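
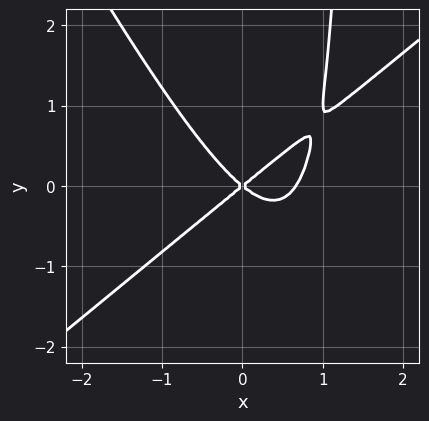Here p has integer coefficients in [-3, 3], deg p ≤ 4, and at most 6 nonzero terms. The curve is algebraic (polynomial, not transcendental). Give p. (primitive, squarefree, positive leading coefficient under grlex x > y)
(a) deg p = 3.
(b) Observable constraints: it crosses the y-axis at the gridline y = 0; one x-axis crossing is at x = 0.
(c) Assembling these constraints gives the stated polynomial.

3*x^3 - 2*x^2*y - 2*x*y^2 - 2*x^2 + 3*y^2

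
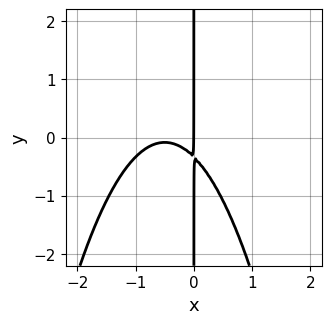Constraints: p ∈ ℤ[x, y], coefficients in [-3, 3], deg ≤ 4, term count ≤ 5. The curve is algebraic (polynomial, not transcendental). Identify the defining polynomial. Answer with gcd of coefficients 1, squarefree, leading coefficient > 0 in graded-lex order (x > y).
3*x^3 + 3*x^2 + 3*x*y + x

deg p = 3. A generic line meets the curve in up to 3 points.
Checking where it meets the axes: every point of the y-axis in the box is on the curve; it meets the x-axis at x = 0 (among the integer gridlines).
Solving for integer coefficients yields p as stated.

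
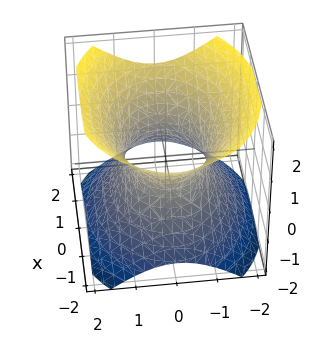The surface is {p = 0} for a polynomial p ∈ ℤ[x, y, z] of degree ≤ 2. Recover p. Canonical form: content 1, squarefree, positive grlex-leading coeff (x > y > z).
1. Degree: one connected sheet with a waist; a quadric, so deg p = 2.
2. Symmetries: the y ↦ −y reflection is a symmetry, so y appears only in even powers; it's symmetric under z → −z, forcing even powers of z; it's symmetric under x → −x, forcing even powers of x.
3. Reading off the gridlines: the surface avoids every integer z-axis point in the box; the y-axis gridline crossings are at y ∈ {-1, 1}.
4. Together with the visible shape, these determine p as stated.

2*x^2 + 3*y^2 - 3*z^2 - 3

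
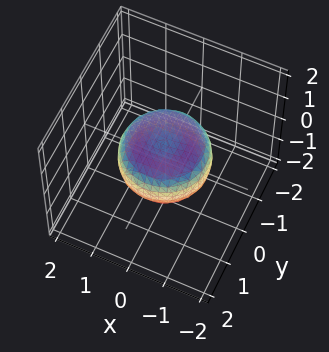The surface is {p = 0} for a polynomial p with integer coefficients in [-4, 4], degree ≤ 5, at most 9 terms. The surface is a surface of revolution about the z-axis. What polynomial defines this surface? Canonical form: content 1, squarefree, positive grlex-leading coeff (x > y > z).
First, deg p = 4.
Then, symmetry: every cross-section ⟂ z is a circle, so x, y appear only via x² + y².
Next, observable constraints: a circular section at z = 0 has radius between 1 and 2.
Finally, the integer polynomial consistent with all of this is the stated p.

2*x^4 + 4*x^2*y^2 + 2*y^4 - 2*x^2 - 2*y^2 + 3*z^2 - 1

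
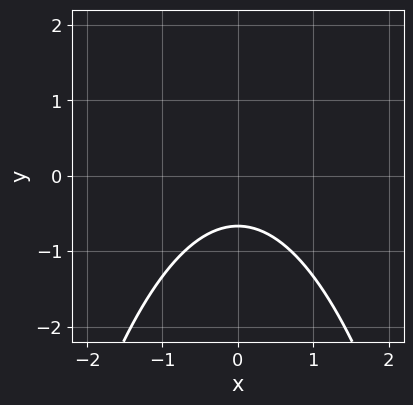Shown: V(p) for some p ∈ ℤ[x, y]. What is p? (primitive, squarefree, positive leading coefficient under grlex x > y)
(a) deg p = 2. The shape is more complex than any degree-1 curve.
(b) Symmetries: mirror symmetry x ↦ −x ⇒ only even powers of x.
(c) From the visible intercepts: the curve avoids every integer x-axis point in the box.
(d) Assembling these constraints gives the stated polynomial.

2*x^2 + 3*y + 2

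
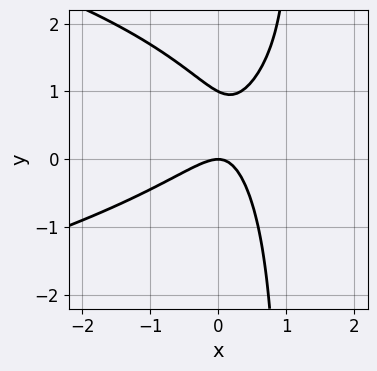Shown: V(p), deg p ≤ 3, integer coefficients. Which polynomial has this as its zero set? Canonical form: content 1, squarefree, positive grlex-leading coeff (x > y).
2*x*y^2 + 3*x^2 - 3*x*y - 2*y^2 + 2*y

1. Degree: a generic line meets the curve in up to 3 points, so deg p = 3.
2. Checking where it meets the axes: among the integer gridlines, it crosses the y-axis at y ∈ {0, 1}; it crosses the x-axis at the gridline x = 0.
3. Fitting integer coefficients to these (and the overall shape) gives p.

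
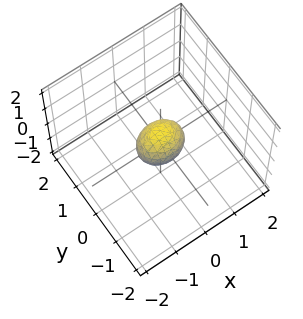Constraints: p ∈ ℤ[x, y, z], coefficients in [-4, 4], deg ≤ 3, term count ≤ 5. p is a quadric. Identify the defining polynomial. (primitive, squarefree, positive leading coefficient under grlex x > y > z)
(a) deg p = 2. Bounded and convex; a quadric.
(b) Symmetries: the x ↦ −x reflection is a symmetry, so x appears only in even powers; mirror symmetry y ↦ −y ⇒ only even powers of y; it's symmetric under z → −z, forcing even powers of z.
(c) Fitting integer coefficients to these (and the overall shape) gives p.

2*x^2 + 3*y^2 + 2*z^2 - 1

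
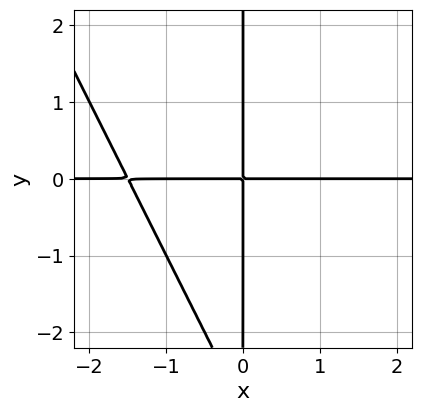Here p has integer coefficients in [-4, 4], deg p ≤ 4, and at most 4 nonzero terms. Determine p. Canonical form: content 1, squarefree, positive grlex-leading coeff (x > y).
2*x^2*y + x*y^2 + 3*x*y

1. The degree is 3 — the shape is more complex than any degree-2 curve.
2. Reading off the gridlines: every point of the x-axis in the box is on the curve; the visible y-axis segment lies entirely on the curve.
3. Fitting integer coefficients to these (and the overall shape) gives p.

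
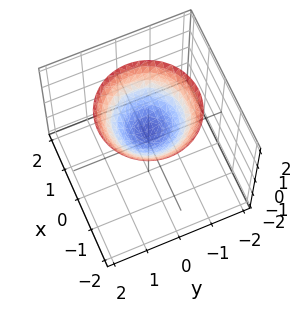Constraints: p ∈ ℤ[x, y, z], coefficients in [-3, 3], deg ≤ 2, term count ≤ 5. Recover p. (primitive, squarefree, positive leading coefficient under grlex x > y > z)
2*x^2 + 2*y^2 - 3*z + 2

deg p = 2.
Symmetries: every cross-section ⟂ z is a circle, so x, y appear only via x² + y².
From the visible intercepts: it misses every integer gridline on the y-axis; a circular section at z = 1 has radius between 0 and 1; the surface avoids every integer x-axis point in the box.
The integer polynomial consistent with all of this is the stated p.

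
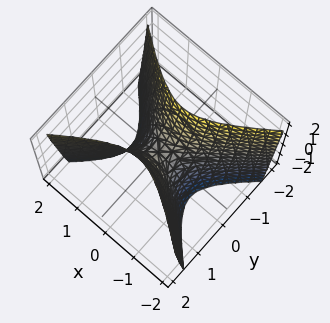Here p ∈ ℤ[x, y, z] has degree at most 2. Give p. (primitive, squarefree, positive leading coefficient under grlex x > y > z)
2*x^2 - 3*y^2 + z

deg p = 2. A hyperbolic paraboloid; a quadric.
Symmetries: it's symmetric under y → −y, forcing even powers of y; the x ↦ −x reflection is a symmetry, so x appears only in even powers.
Checking where it meets the axes: one x-axis crossing is at x = 0; one z-axis crossing is at z = 0; it meets the y-axis at y = 0 (among the integer gridlines).
The integer polynomial consistent with all of this is the stated p.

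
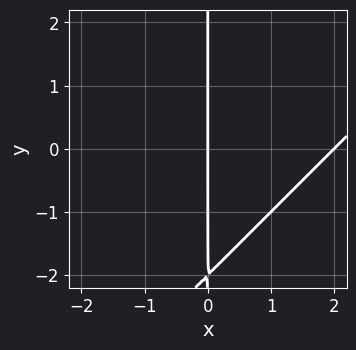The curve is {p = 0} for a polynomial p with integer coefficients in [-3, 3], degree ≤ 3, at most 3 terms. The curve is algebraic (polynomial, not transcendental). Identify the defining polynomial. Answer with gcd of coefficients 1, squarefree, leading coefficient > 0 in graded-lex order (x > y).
First, the degree is 2 — a generic line meets the curve in up to 2 points.
Next, observable constraints: among the integer gridlines, it crosses the x-axis at x ∈ {0, 2}; the visible y-axis segment lies entirely on the curve.
Finally, assembling these constraints gives the stated polynomial.

x^2 - x*y - 2*x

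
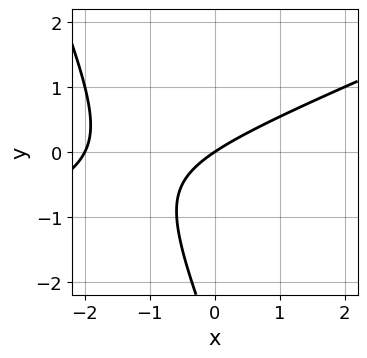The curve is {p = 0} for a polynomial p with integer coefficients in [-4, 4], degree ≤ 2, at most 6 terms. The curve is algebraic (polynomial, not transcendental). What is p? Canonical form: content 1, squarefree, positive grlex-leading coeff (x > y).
x^2 - 2*x*y - y^2 + 2*x - 3*y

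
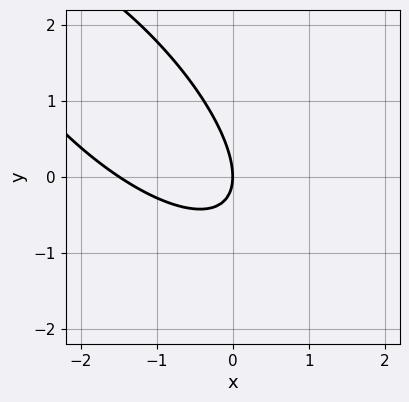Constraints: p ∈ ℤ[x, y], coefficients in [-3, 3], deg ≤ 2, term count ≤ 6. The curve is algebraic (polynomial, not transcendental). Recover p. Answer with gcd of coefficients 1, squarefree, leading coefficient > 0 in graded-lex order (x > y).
2*x^2 + 3*x*y + 2*y^2 + 3*x

(a) The degree is 2 — a generic line meets the curve in up to 2 points.
(b) From the axis intercepts and sections: it crosses the y-axis at the gridline y = 0; it meets the x-axis at x = 0 (among the integer gridlines).
(c) Fitting integer coefficients to these (and the overall shape) gives p.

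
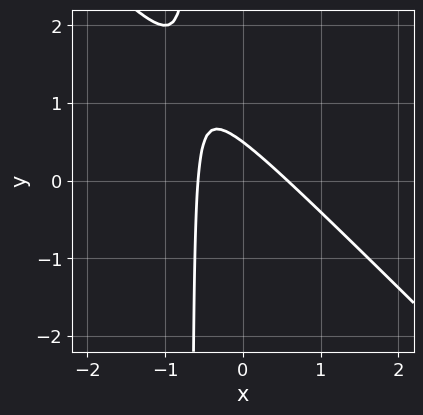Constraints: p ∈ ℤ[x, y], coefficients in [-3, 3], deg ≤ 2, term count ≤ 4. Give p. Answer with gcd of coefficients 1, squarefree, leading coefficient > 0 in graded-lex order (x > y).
3*x^2 + 3*x*y + 2*y - 1

deg p = 2.
Putting this together gives p.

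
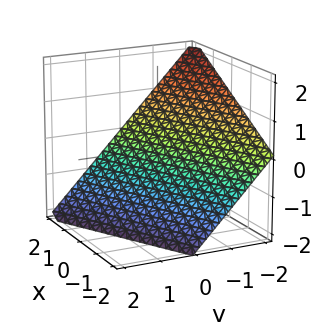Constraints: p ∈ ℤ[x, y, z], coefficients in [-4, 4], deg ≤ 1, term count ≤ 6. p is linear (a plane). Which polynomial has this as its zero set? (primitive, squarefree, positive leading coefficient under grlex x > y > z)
x - 2*y - 2*z - 2

deg p = 1.
From the axis intercepts and sections: one x-axis crossing is at x = 2; it meets the y-axis at y = -1 (among the integer gridlines); one z-axis crossing is at z = -1.
Assembling these constraints gives the stated polynomial.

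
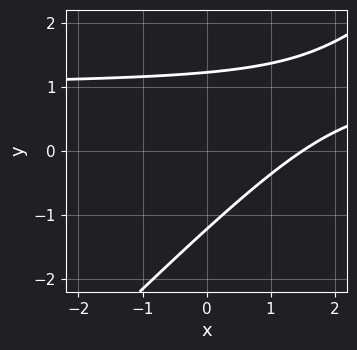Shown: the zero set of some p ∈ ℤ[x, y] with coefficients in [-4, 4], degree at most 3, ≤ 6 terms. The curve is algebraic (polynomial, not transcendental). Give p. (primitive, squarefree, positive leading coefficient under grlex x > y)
First, the degree is 2 — the shape is more complex than any degree-1 curve.
Finally, solving for integer coefficients yields p as stated.

2*x*y - 2*y^2 - 2*x + 3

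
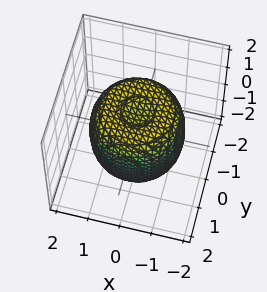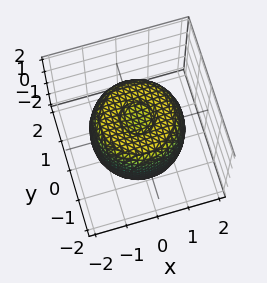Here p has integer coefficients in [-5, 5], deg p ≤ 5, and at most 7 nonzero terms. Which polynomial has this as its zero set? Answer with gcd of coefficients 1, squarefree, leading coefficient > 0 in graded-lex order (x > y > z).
2*x^4 + 4*x^2*y^2 + 2*y^4 - 3*x^2 - 3*y^2 + 2*z^2 - 2

(a) deg p = 4.
(b) Symmetry: the z-axis is an axis of rotation, so x and y enter only as x² + y².
(c) Checking where it meets the axes: the z-axis gridline crossings are at z ∈ {-1, 1}; a circular section at z = 0 has radius between 1 and 2.
(d) Fitting integer coefficients to these (and the overall shape) gives p.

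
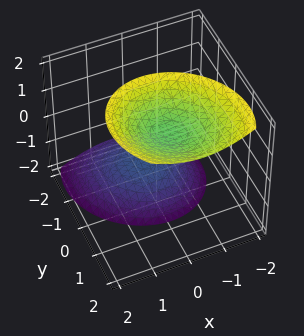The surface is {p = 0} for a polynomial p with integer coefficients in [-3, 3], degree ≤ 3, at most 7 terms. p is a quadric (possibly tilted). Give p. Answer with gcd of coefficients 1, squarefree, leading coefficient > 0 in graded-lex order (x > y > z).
(a) The picture has 2 separate pieces.
(b) The degree is 2 — a generic line meets the surface in up to 2 points.
(c) From the visible intercepts: it misses every integer gridline on the y-axis; no x-intercept at any integer in the box.
(d) Together with the visible shape, these determine p as stated.

3*x^2 + x*y + 3*y^2 - 3*y*z - 2*z^2 + 3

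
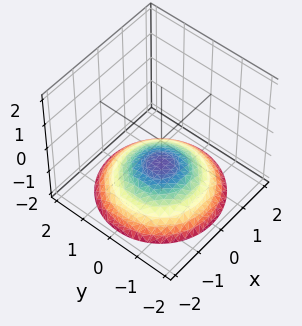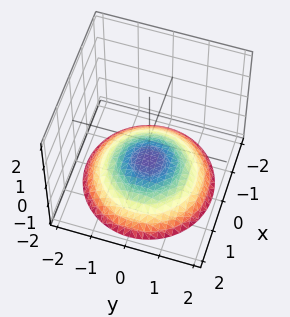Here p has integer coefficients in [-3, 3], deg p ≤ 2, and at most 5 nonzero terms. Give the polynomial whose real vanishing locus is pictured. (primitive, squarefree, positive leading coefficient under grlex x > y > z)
(a) deg p = 2. A generic line meets the surface in up to 2 points.
(b) Symmetry: the z-axis is an axis of rotation, so x and y enter only as x² + y².
(c) From the visible intercepts: it misses every integer gridline on the y-axis; it meets the z-axis at z = -1 (among the integer gridlines); a circular section at z = -2 has radius between 1 and 2.
(d) Matching integer coefficients to the picture gives p.

x^2 + y^2 + 3*z + 3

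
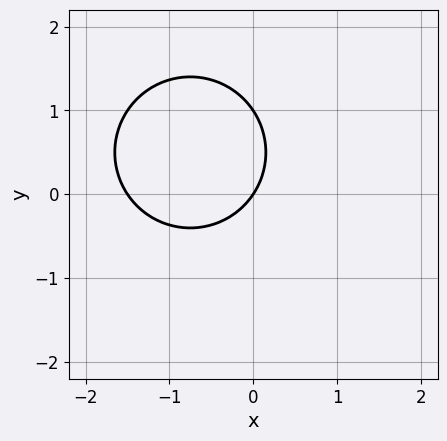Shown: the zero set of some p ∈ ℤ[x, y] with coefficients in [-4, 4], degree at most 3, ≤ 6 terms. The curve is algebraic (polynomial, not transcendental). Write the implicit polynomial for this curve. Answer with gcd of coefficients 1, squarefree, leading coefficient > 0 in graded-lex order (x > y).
(a) Degree: a generic line meets the curve in up to 2 points, so deg p = 2.
(b) Against the integer gridlines: one x-axis crossing is at x = 0; the y-axis gridline crossings are at y ∈ {0, 1}.
(c) Matching integer coefficients to the picture gives p.

2*x^2 + 2*y^2 + 3*x - 2*y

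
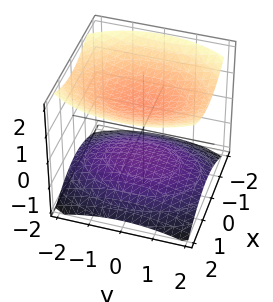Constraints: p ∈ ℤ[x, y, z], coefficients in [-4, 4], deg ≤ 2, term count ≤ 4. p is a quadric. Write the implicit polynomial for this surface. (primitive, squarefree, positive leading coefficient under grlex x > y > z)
1. The picture has 2 separate pieces. They look like related sheets of one shape, so recover p as a whole.
2. deg p = 2. Two separate bowl-shaped sheets opening away from each other; a quadric.
3. Symmetries: it's symmetric under x → −x, forcing even powers of x; the y ↦ −y reflection is a symmetry, so y appears only in even powers; the z ↦ −z reflection is a symmetry, so z appears only in even powers.
4. Against the integer gridlines: no y-intercept at any integer in the box; the surface avoids every integer x-axis point in the box.
5. Putting this together gives p. Check: (0, 0, -1) on the z-axis lies on the surface, and p(0, 0, -1) = 0. ✓

2*x^2 + y^2 - 3*z^2 + 3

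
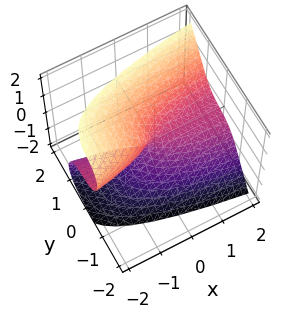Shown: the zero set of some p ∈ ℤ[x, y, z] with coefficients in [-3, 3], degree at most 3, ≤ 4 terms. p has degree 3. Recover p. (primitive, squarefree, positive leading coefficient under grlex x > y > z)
3*y^3 - z^3 - 2*x*z + y

(a) The degree is 3 — a generic line meets the surface in up to 3 points.
(b) From the axis intercepts and sections: it meets the z-axis at z = 0 (among the integer gridlines); one y-axis crossing is at y = 0; the visible x-axis segment lies entirely on the surface.
(c) These observations pin down the coefficients.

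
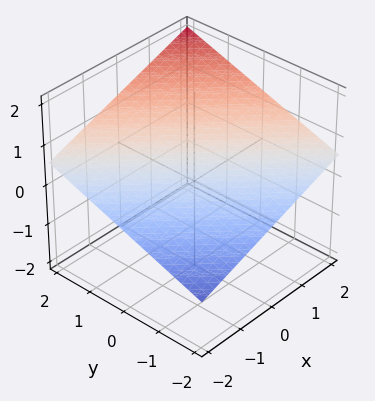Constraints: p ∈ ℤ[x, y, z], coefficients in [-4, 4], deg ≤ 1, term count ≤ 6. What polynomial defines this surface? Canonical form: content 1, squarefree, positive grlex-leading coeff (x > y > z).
1. The degree is 1 — the surface is flat (a plane).
2. Reading off the gridlines: one y-axis crossing is at y = -2; one x-axis crossing is at x = -2.
3. Fitting integer coefficients to these (and the overall shape) gives p.

x + y - 3*z + 2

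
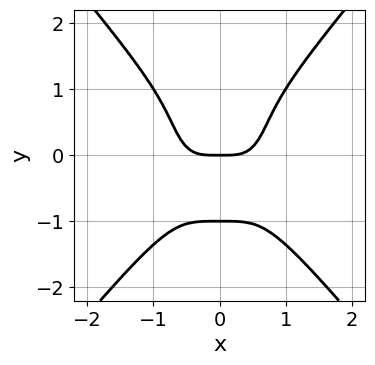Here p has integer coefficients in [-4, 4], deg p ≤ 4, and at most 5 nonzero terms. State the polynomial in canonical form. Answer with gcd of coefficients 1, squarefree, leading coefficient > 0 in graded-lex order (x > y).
(a) deg p = 4.
(b) Symmetries: it's symmetric under x → −x, forcing even powers of x.
(c) Reading off the gridlines: it crosses the x-axis at the gridline x = 0; the y-axis gridline crossings are at y ∈ {-1, 0}.
(d) Matching integer coefficients to the picture gives p.

2*x^4 - y^4 - y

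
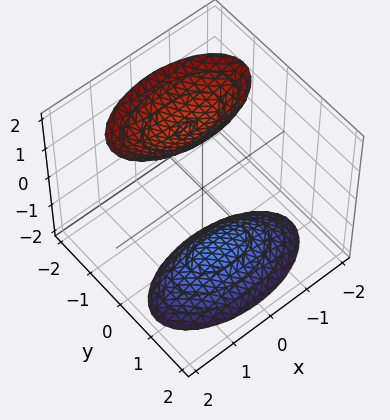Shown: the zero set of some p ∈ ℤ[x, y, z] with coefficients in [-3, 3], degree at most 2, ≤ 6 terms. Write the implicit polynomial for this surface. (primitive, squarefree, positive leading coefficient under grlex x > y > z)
1. I count 2 distinct pieces.
2. deg p = 2.
3. Checking where it meets the axes: it misses every integer gridline on the x-axis; it misses every integer gridline on the y-axis.
4. Together with the visible shape, these determine p as stated.

x^2 + 3*y^2 + 2*y*z - z^2 + 3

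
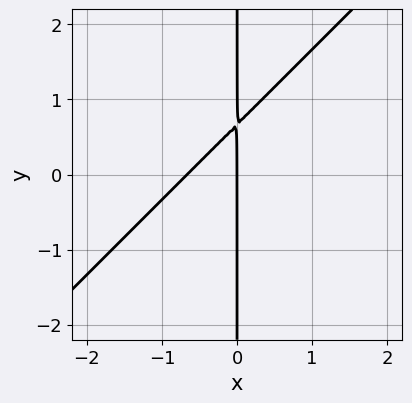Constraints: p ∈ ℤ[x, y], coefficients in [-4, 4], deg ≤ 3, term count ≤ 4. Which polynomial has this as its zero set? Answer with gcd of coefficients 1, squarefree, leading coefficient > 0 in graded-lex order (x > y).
3*x^2 - 3*x*y + 2*x

deg p = 2.
Checking where it meets the axes: one x-axis crossing is at x = 0; the visible y-axis segment lies entirely on the curve.
Solving for integer coefficients yields p as stated.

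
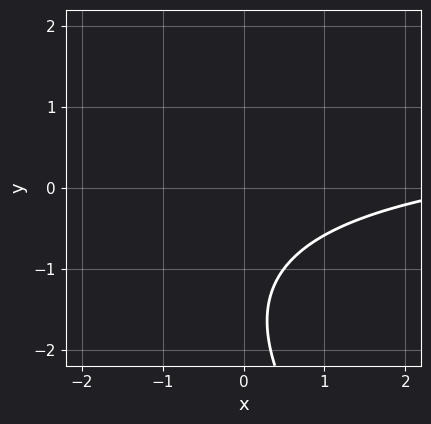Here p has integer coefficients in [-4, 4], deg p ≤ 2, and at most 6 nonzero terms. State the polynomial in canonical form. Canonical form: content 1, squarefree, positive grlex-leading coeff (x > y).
(a) The degree is 2 — a generic line meets the curve in up to 2 points.
(b) Against the integer gridlines: it misses every integer gridline on the y-axis; it misses every integer gridline on the x-axis.
(c) Together with the visible shape, these determine p as stated.

x*y + y^2 - x + 3*y + 3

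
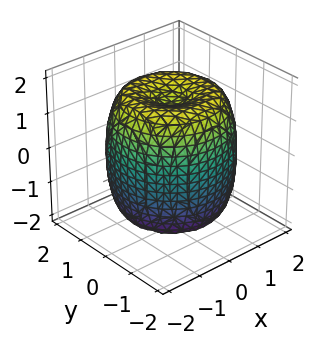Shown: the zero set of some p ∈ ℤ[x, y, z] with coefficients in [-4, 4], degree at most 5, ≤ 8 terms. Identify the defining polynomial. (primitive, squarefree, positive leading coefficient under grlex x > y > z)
(a) Degree: a generic line meets the surface in up to 4 points, so deg p = 4.
(b) Symmetries: the surface is invariant under rotation about z: p = q(x² + y², z).
(c) Observable constraints: a circular section at z = 1 has radius between 1 and 2.
(d) Solving for integer coefficients yields p as stated.

x^4 + 2*x^2*y^2 + y^4 - 2*x^2 - 2*y^2 + z^2 - 2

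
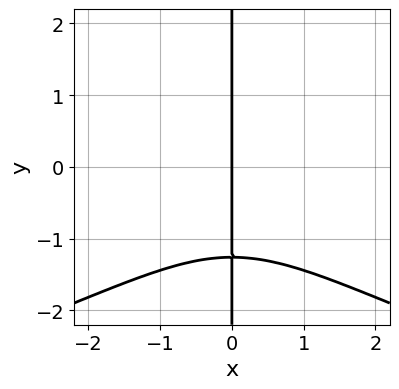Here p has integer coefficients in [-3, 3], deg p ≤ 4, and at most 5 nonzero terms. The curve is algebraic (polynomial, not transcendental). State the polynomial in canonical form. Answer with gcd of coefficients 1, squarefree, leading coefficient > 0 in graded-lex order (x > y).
x*y^3 + x^3 + 2*x

First, deg p = 4. A generic line meets the curve in up to 4 points.
Then, from the axis intercepts and sections: one x-axis crossing is at x = 0; the visible y-axis segment lies entirely on the curve.
Finally, fitting integer coefficients to these (and the overall shape) gives p.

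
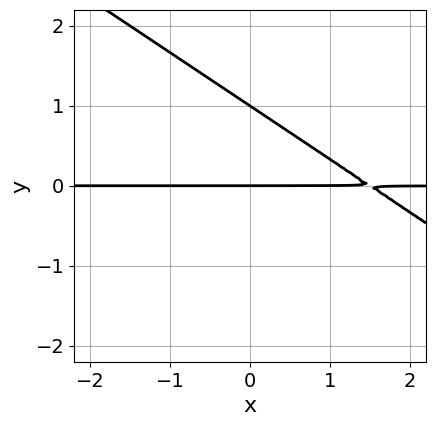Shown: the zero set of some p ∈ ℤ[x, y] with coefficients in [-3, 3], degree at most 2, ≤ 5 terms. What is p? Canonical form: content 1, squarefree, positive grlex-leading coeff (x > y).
First, deg p = 2. A generic line meets the curve in up to 2 points.
Then, reading off the gridlines: among the integer gridlines, it crosses the y-axis at y ∈ {0, 1}; every point of the x-axis in the box is on the curve.
Finally, together with the visible shape, these determine p as stated.

2*x*y + 3*y^2 - 3*y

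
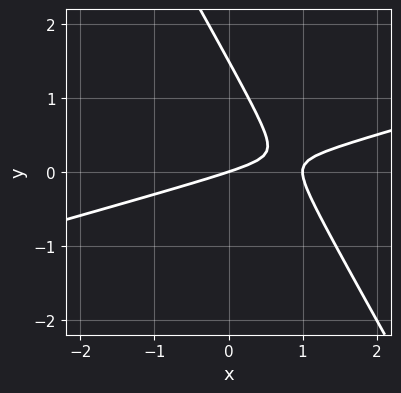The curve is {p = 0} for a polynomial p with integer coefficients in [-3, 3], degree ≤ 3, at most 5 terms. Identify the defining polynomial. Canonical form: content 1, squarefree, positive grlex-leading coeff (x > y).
x^2 - 3*x*y - 2*y^2 - x + 3*y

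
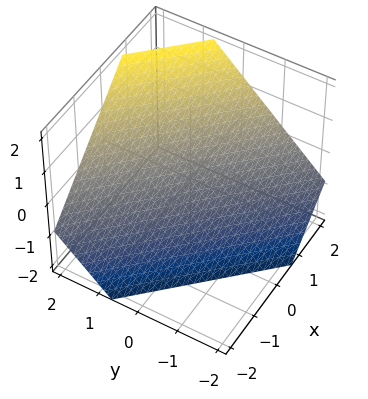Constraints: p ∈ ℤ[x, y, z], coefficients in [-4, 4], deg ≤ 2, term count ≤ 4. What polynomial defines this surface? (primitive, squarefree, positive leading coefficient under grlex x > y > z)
3*x + 3*y - 3*z - 2

The degree is 1 — every cross-section is a straight line — this is a plane.
Solving for integer coefficients yields p as stated.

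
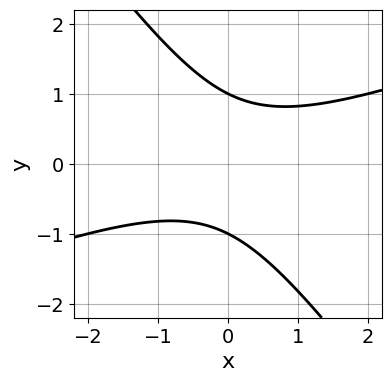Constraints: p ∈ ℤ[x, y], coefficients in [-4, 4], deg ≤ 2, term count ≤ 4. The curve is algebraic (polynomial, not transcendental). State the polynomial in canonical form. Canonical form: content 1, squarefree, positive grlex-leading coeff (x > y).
x^2 - 2*x*y - 2*y^2 + 2

1. Degree: no degree-1 curve has this shape, so deg p = 2.
2. Reading off the gridlines: the y-axis gridline crossings are at y ∈ {-1, 1}; the curve avoids every integer x-axis point in the box.
3. Assembling these constraints gives the stated polynomial.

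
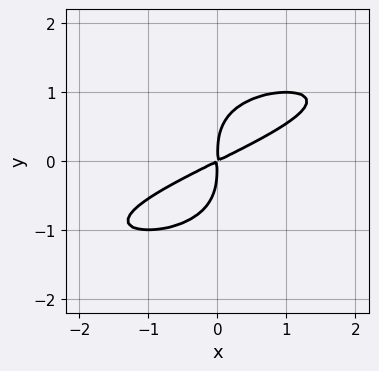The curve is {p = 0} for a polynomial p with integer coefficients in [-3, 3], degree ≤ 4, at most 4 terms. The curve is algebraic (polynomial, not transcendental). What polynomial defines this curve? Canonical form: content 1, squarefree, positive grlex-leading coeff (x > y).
y^4 + x^2 - 2*x*y

deg p = 4. A generic line meets the curve in up to 4 points.
Putting this together gives p.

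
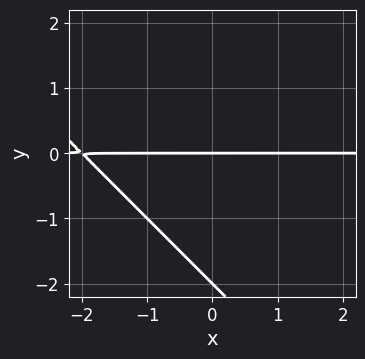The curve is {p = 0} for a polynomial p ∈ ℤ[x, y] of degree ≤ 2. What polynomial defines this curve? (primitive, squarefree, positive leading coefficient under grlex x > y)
x*y + y^2 + 2*y

First, the degree is 2 — a generic line meets the curve in up to 2 points.
Then, checking where it meets the axes: the y-axis gridline crossings are at y ∈ {-2, 0}; every point of the x-axis in the box is on the curve.
Finally, assembling these constraints gives the stated polynomial.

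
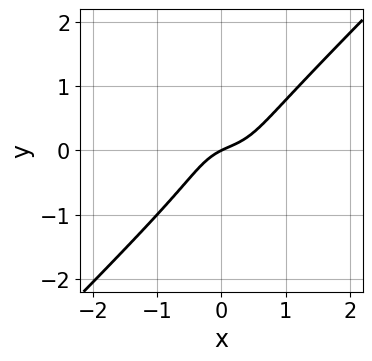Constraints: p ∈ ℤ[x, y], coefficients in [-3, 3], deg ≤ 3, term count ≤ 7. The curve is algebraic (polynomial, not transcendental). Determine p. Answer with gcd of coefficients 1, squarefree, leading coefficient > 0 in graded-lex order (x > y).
3*x^3 - 3*y^3 - x^2 + x - 2*y

The degree is 3 — no degree-2 curve has this shape.
Reading off the gridlines: it meets the x-axis at x = 0 (among the integer gridlines); one y-axis crossing is at y = 0.
Assembling these constraints gives the stated polynomial.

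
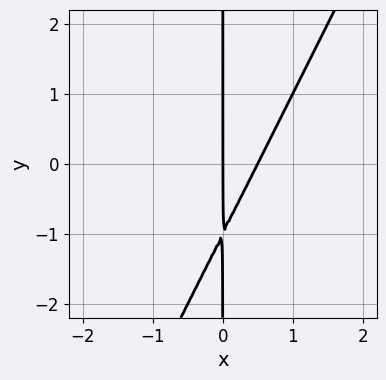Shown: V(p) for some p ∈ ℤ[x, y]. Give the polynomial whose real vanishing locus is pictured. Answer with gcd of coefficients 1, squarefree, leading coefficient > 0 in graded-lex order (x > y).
2*x^2 - x*y - x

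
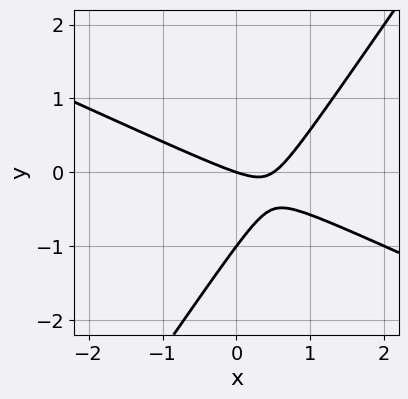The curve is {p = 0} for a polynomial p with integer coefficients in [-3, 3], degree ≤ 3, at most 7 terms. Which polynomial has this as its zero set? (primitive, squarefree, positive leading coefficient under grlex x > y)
2*x^2 + 3*x*y - 3*y^2 - x - 3*y

(a) Degree: a generic line meets the curve in up to 2 points, so deg p = 2.
(b) From the axis intercepts and sections: one x-axis crossing is at x = 0; the y-axis gridline crossings are at y ∈ {-1, 0}.
(c) Assembling these constraints gives the stated polynomial.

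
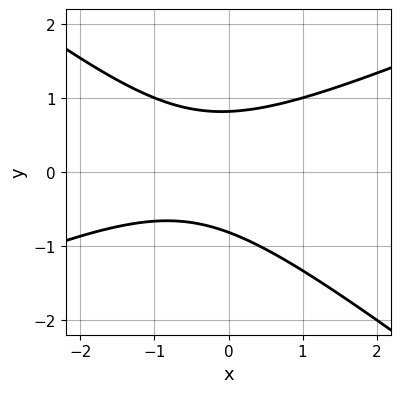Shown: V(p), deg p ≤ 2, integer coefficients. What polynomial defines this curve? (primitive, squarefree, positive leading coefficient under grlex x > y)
x^2 - x*y - 3*y^2 + x + 2

1. Degree: no degree-1 curve has this shape, so deg p = 2.
2. From the axis intercepts and sections: it misses every integer gridline on the x-axis.
3. Putting this together gives p.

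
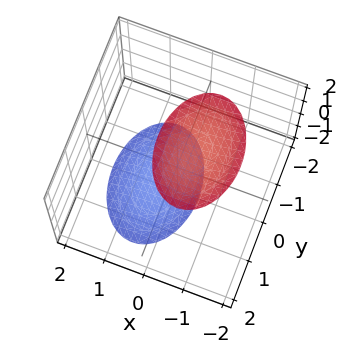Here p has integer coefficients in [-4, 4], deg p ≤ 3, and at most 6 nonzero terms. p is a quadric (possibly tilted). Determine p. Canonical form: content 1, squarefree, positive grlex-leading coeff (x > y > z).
2*x^2 + x*z + y^2 - z^2 + 3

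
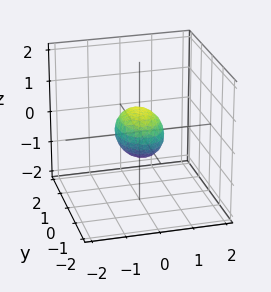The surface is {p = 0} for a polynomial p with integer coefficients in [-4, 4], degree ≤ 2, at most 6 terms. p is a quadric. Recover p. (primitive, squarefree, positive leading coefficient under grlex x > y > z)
2*x^2 + y^2 + 2*z^2 - 1

Degree: a closed, bounded, convex surface; a quadric, so deg p = 2.
Symmetries: mirror symmetry x ↦ −x ⇒ only even powers of x; it's symmetric under y → −y, forcing even powers of y; the z ↦ −z reflection is a symmetry, so z appears only in even powers.
Checking where it meets the axes: the y-axis gridline crossings are at y ∈ {-1, 1}.
The integer polynomial consistent with all of this is the stated p.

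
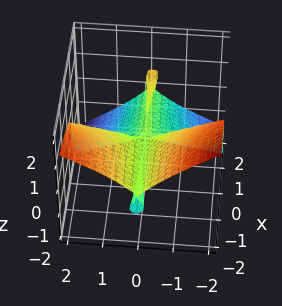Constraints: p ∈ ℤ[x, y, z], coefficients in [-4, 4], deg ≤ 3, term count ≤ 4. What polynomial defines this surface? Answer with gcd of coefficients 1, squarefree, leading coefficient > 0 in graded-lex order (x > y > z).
The picture has 3 separate pieces. They look like related sheets of one shape, so recover p as a whole.
Degree: no degree-2 surface has this shape, so deg p = 3.
Checking where it meets the axes: it meets the z-axis at z = 0 (among the integer gridlines); every point of the x-axis in the box is on the surface.
Together with the visible shape, these determine p as stated. Check: (0, 1, 0) on the y-axis lies on the surface, and p(0, 1, 0) = 0. ✓

2*x*y^2 - x*z^2 + y*z^2 + 3*z^3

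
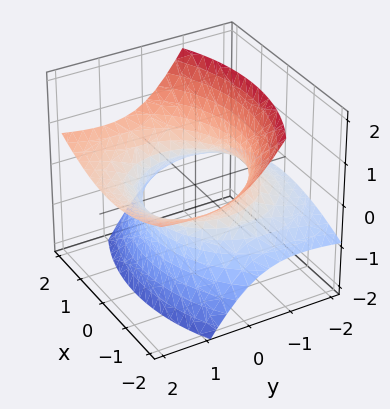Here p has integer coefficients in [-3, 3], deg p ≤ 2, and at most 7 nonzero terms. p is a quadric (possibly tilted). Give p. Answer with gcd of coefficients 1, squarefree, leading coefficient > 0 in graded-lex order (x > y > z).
x^2 + y^2 - 3*y*z - 2*z^2 - 2

1. Degree: a generic line meets the surface in up to 2 points, so deg p = 2.
2. Against the integer gridlines: it misses every integer gridline on the z-axis.
3. Matching integer coefficients to the picture gives p.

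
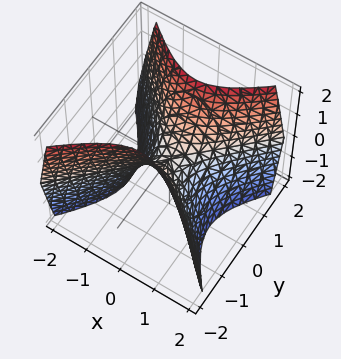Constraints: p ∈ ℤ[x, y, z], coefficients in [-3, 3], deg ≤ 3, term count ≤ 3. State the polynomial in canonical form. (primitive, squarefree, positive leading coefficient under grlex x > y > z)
Degree: a hyperbolic paraboloid; a quadric, so deg p = 2.
Symmetries: mirror symmetry x ↦ −x ⇒ only even powers of x; the y ↦ −y reflection is a symmetry, so y appears only in even powers.
From the axis intercepts and sections: it crosses the y-axis at the gridline y = 0; it crosses the x-axis at the gridline x = 0; it meets the z-axis at z = 0 (among the integer gridlines).
Solving for integer coefficients yields p as stated.

3*x^2 - 3*y^2 + 2*z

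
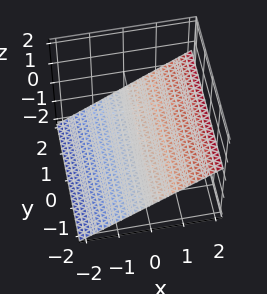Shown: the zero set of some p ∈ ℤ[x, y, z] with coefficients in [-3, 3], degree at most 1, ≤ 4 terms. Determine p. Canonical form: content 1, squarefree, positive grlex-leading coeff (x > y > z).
The degree is 1 — every cross-section is a straight line — this is a plane.
Against the integer gridlines: it misses every integer gridline on the y-axis; it crosses the x-axis at the gridline x = 1.
Assembling these constraints gives the stated polynomial.

2*x - 3*z - 2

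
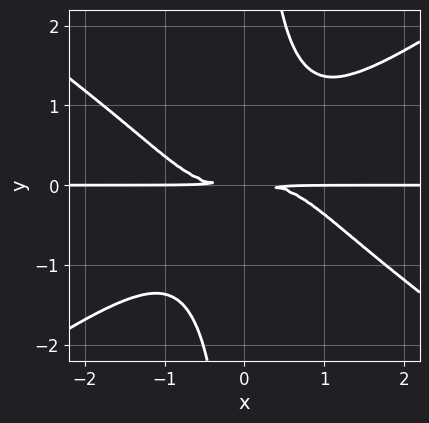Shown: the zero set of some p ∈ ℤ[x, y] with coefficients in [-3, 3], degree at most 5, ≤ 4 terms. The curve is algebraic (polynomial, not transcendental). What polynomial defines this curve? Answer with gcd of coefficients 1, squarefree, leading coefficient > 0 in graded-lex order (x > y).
First, deg p = 4. No degree-3 curve has this shape.
Then, observable constraints: the visible x-axis segment lies entirely on the curve.
Finally, fitting integer coefficients to these (and the overall shape) gives p.

x^3*y - 2*x*y^3 + 2*y^2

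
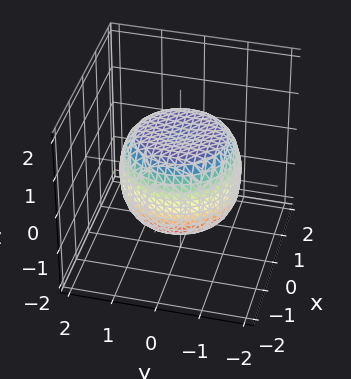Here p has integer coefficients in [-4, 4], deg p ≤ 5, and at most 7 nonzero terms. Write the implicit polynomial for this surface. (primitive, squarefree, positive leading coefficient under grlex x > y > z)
(a) deg p = 4. No degree-3 surface has this shape.
(b) Symmetries: the surface is invariant under rotation about z: p = q(x² + y², z).
(c) Checking where it meets the axes: among the integer gridlines, it crosses the z-axis at z ∈ {-1, 1}; a circular section at z = 0 has radius between 1 and 2.
(d) Together with the visible shape, these determine p as stated.

2*x^4 + 4*x^2*y^2 + 2*y^4 - 2*x^2 - 2*y^2 + 3*z^2 - 3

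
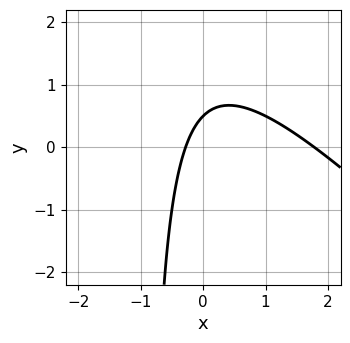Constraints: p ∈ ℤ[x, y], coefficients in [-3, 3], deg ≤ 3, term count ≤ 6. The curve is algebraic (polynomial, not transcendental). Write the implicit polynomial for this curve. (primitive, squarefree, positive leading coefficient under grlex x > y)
2*x^2 + 2*x*y - 3*x + 2*y - 1

1. The degree is 2 — no degree-1 curve has this shape.
2. Matching integer coefficients to the picture gives p.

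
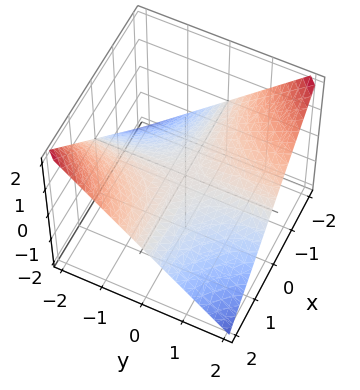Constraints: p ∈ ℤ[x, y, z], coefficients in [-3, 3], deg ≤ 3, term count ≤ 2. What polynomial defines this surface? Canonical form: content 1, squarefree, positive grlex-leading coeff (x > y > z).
1. deg p = 2. A saddle surface; a quadric.
2. Observable constraints: it meets the z-axis at z = 0 (among the integer gridlines); the visible y-axis segment lies entirely on the surface; the visible x-axis segment lies entirely on the surface.
3. These observations pin down the coefficients.

x*y + 2*z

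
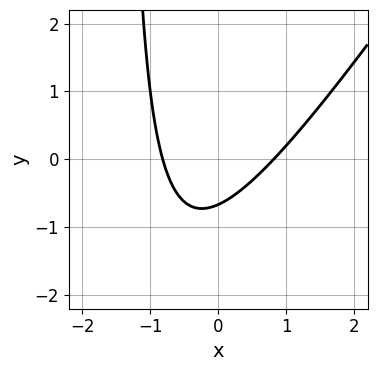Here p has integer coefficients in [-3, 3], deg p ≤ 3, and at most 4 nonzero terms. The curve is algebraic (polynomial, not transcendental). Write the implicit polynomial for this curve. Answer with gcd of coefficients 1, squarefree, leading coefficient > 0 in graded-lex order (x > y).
1. The degree is 2 — no degree-1 curve has this shape.
2. Solving for integer coefficients yields p as stated.

3*x^2 - 2*x*y - 3*y - 2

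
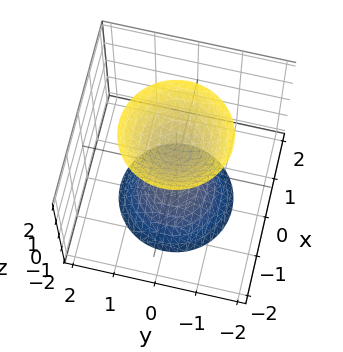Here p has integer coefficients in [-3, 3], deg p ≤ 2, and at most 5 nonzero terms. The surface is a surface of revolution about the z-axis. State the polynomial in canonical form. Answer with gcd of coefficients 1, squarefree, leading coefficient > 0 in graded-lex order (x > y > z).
First, I count 2 distinct pieces.
Then, the degree is 2 — no degree-1 surface has this shape.
Then, symmetries: rotational symmetry about the z-axis ⇒ p depends on x, y only through x² + y².
Then, from the axis intercepts and sections: the surface avoids every integer x-axis point in the box; a circular section at z = -2 has radius between 1 and 2.
Finally, solving for integer coefficients yields p as stated.

2*x^2 + 2*y^2 - z^2 + 1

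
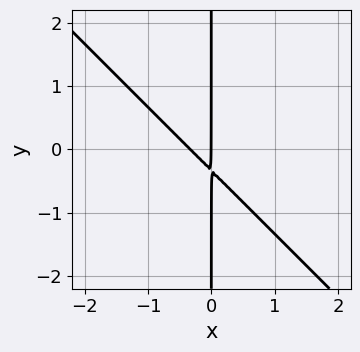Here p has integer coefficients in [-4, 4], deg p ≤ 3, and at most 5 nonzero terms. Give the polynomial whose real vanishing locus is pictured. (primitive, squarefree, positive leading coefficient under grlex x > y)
First, deg p = 2. The shape is more complex than any degree-1 curve.
Then, from the axis intercepts and sections: the visible y-axis segment lies entirely on the curve; it crosses the x-axis at the gridline x = 0.
Finally, putting this together gives p.

3*x^2 + 3*x*y + x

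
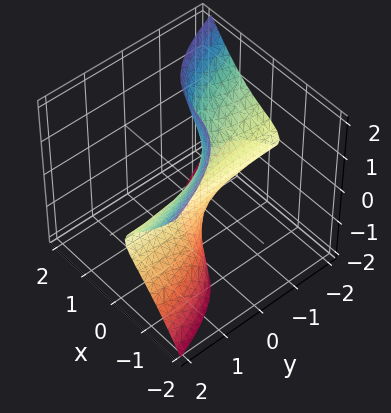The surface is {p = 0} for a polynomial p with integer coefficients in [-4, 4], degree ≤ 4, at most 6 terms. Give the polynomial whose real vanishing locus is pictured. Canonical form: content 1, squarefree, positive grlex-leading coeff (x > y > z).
3*x^3 + 3*y*z^2 + 3*x + 1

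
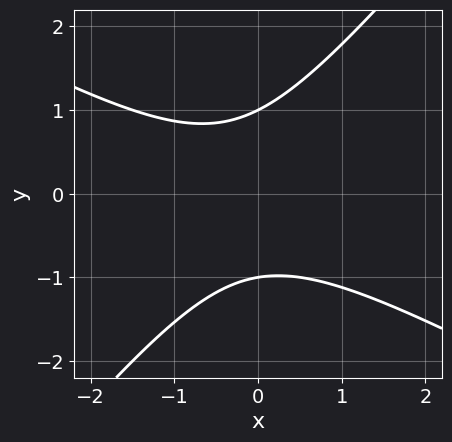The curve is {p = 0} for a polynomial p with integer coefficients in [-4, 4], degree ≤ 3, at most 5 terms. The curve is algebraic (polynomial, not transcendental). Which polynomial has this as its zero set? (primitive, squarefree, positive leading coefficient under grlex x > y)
2*x^2 + 2*x*y - 3*y^2 + x + 3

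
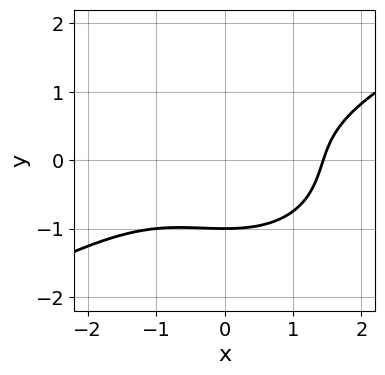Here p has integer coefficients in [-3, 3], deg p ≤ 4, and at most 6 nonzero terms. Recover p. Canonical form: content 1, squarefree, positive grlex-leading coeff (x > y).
x^3 - x^2*y - 3*y^3 - 3

(a) The degree is 3 — a generic line meets the curve in up to 3 points.
(b) Observable constraints: it meets the y-axis at y = -1 (among the integer gridlines).
(c) Putting this together gives p.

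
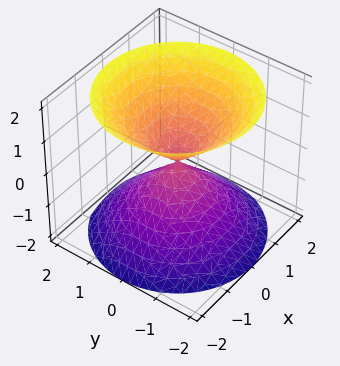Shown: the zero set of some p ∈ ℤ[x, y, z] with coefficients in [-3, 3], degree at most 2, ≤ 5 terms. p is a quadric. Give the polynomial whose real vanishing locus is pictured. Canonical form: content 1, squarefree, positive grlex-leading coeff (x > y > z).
There are 2 components. They look like related sheets of one shape, so recover p as a whole.
The degree is 2 — a double cone through the origin; a quadric.
Symmetry: the surface is invariant under rotation about z: p = q(x² + y², z); mirror symmetry z ↦ −z ⇒ only even powers of z.
Checking where it meets the axes: one y-axis crossing is at y = 0; a circular section at z = 1 has radius exactly 1; it crosses the z-axis at the gridline z = 0; it crosses the x-axis at the gridline x = 0.
Solving for integer coefficients yields p as stated.

x^2 + y^2 - z^2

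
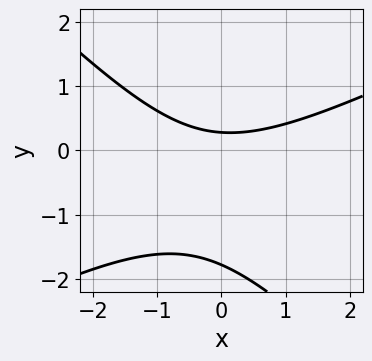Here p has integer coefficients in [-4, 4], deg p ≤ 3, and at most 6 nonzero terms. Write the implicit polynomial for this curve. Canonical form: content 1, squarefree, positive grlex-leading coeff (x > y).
x^2 - x*y - 2*y^2 - 3*y + 1

The degree is 2 — the shape is more complex than any degree-1 curve.
From the axis intercepts and sections: it misses every integer gridline on the x-axis.
Fitting integer coefficients to these (and the overall shape) gives p.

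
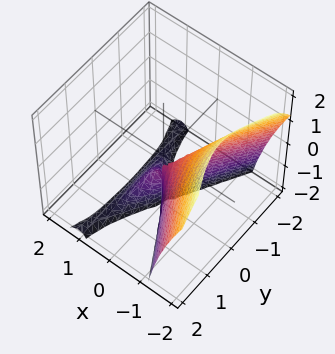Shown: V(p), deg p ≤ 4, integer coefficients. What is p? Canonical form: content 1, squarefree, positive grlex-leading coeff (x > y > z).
3*x^3 + 2*x^2*z - x*y^2 + x^2 + y^2

1. deg p = 3. A generic line meets the surface in up to 3 points.
2. Reading off the gridlines: the visible z-axis segment lies entirely on the surface.
3. The integer polynomial consistent with all of this is the stated p.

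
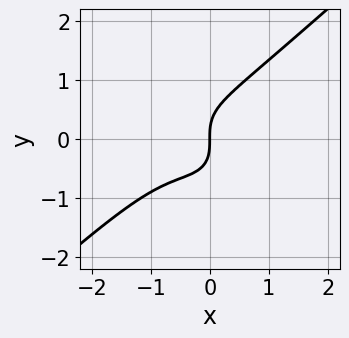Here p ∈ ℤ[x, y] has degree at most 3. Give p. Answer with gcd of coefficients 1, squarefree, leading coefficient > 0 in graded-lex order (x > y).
3*x^3 - x*y^2 - 3*y^3 + 3*x^2 + 3*x

(a) deg p = 3. A generic line meets the curve in up to 3 points.
(b) Checking where it meets the axes: it meets the x-axis at x = 0 (among the integer gridlines); it crosses the y-axis at the gridline y = 0.
(c) Putting this together gives p.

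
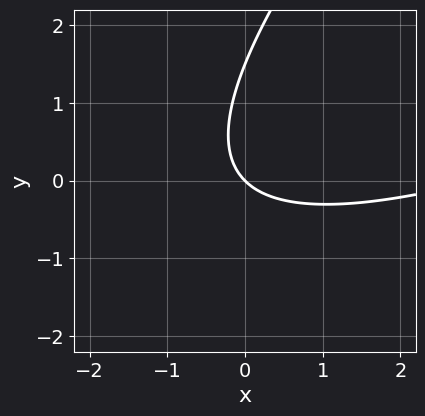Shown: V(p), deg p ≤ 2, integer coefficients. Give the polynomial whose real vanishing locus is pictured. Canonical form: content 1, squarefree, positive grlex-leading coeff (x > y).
x^2 - 3*x*y + 2*y^2 - 3*x - 3*y

First, degree: no degree-1 curve has this shape, so deg p = 2.
Next, against the integer gridlines: it meets the y-axis at y = 0 (among the integer gridlines); one x-axis crossing is at x = 0.
Finally, these observations pin down the coefficients.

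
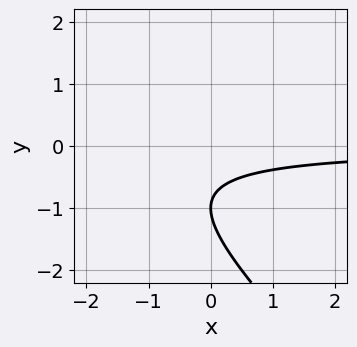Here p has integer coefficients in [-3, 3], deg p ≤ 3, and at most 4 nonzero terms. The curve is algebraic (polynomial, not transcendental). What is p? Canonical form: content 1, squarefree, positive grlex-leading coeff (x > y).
x*y + y^2 + 2*y + 1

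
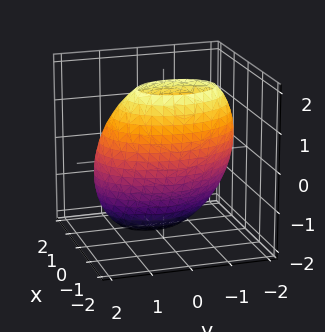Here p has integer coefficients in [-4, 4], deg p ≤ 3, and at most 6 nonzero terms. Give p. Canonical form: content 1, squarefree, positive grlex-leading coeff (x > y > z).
The degree is 2 — a generic line meets the surface in up to 2 points.
Solving for integer coefficients yields p as stated.

2*x^2 + 2*x*z + y^2 + z^2 - 3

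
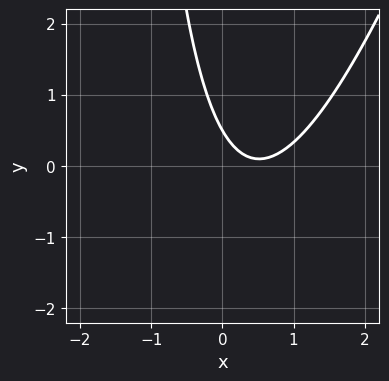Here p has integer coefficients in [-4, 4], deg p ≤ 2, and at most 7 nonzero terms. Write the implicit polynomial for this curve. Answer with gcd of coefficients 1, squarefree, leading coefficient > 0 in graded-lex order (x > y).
(a) The degree is 2 — a generic line meets the curve in up to 2 points.
(b) Observable constraints: no x-intercept at any integer in the box.
(c) These observations pin down the coefficients.

3*x^2 - x*y - 3*x - 2*y + 1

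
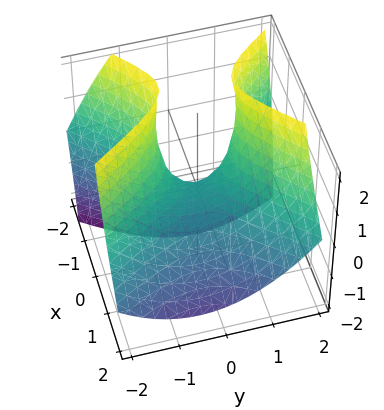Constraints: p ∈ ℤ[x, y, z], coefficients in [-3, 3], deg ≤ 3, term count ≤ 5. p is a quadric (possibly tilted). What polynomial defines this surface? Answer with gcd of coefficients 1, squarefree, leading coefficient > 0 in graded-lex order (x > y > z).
3*x^2 - x*y + 3*x*z - 2*y^2 + 2*z

1. Degree: no degree-1 surface has this shape, so deg p = 2.
2. Observable constraints: it meets the y-axis at y = 0 (among the integer gridlines); one x-axis crossing is at x = 0; one z-axis crossing is at z = 0.
3. Fitting integer coefficients to these (and the overall shape) gives p.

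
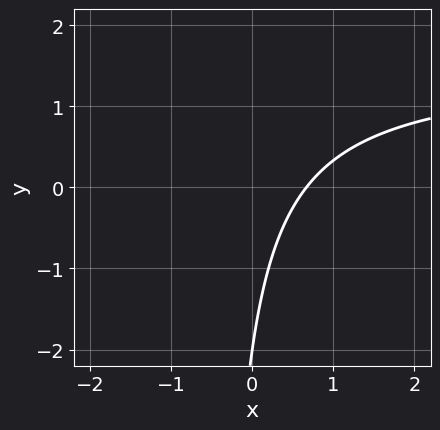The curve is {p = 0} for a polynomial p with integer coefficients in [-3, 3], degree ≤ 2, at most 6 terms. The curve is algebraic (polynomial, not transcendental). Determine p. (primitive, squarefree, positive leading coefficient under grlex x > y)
2*x*y - 3*x + y + 2

1. The degree is 2 — the shape is more complex than any degree-1 curve.
2. From the axis intercepts and sections: one y-axis crossing is at y = -2.
3. Matching integer coefficients to the picture gives p.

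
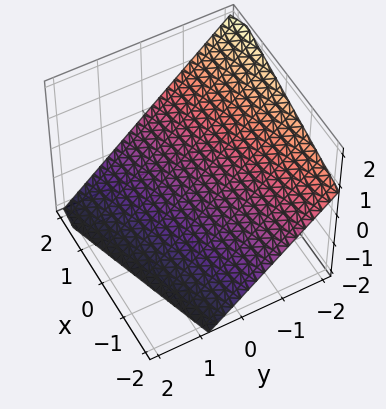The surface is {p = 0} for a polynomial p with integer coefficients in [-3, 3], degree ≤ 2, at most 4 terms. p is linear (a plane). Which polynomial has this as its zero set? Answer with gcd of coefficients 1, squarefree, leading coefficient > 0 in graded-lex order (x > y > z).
(a) deg p = 1. The surface is flat (a plane).
(b) From the axis intercepts and sections: it crosses the x-axis at the gridline x = 2.
(c) These observations pin down the coefficients.

x - 3*y - 3*z - 2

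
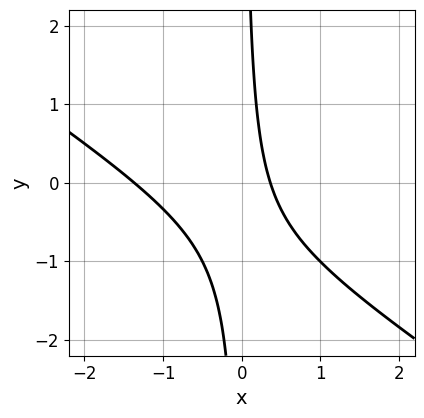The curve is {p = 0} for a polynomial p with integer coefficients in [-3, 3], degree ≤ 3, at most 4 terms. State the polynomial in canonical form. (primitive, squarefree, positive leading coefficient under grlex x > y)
Degree: no degree-1 curve has this shape, so deg p = 2.
Checking where it meets the axes: the curve avoids every integer y-axis point in the box.
Solving for integer coefficients yields p as stated.

2*x^2 + 3*x*y + 2*x - 1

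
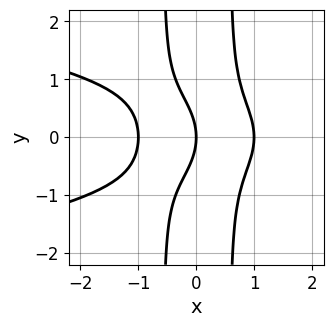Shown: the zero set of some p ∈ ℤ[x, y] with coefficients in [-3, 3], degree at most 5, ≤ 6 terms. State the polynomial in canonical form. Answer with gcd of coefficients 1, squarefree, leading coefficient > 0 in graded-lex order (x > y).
(a) deg p = 4. A generic line meets the curve in up to 4 points.
(b) Symmetries: it's symmetric under y → −y, forcing even powers of y.
(c) Against the integer gridlines: it crosses the y-axis at the gridline y = 0; among the integer gridlines, it crosses the x-axis at x ∈ {-1, 0, 1}.
(d) Solving for integer coefficients yields p as stated.

3*x^2*y^2 + 2*x^3 - y^2 - 2*x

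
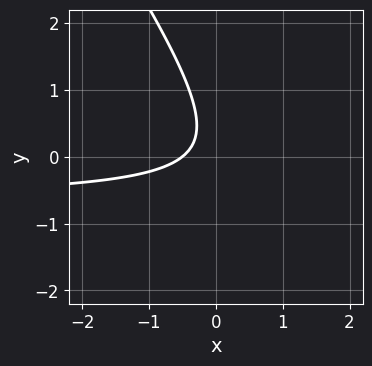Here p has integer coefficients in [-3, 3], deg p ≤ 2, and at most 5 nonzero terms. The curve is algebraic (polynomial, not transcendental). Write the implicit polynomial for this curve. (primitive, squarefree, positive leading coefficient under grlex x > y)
3*x*y + 2*y^2 + 2*x - y + 1

(a) The degree is 2 — a generic line meets the curve in up to 2 points.
(b) Checking where it meets the axes: the curve avoids every integer y-axis point in the box.
(c) Solving for integer coefficients yields p as stated.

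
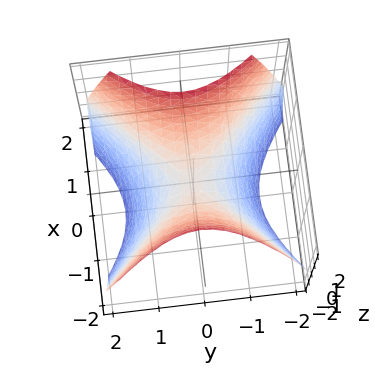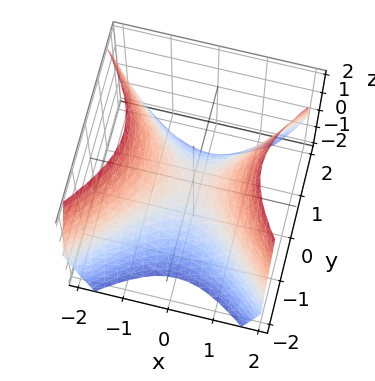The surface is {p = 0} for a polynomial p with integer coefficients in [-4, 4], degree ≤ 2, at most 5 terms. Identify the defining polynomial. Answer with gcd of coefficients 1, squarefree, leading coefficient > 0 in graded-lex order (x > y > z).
First, deg p = 2. A saddle surface; a quadric.
Next, symmetries: the x ↦ −x reflection is a symmetry, so x appears only in even powers; mirror symmetry y ↦ −y ⇒ only even powers of y.
Next, against the integer gridlines: it crosses the z-axis at the gridline z = 0; it meets the x-axis at x = 0 (among the integer gridlines).
Finally, together with the visible shape, these determine p as stated.

x^2 - y^2 - z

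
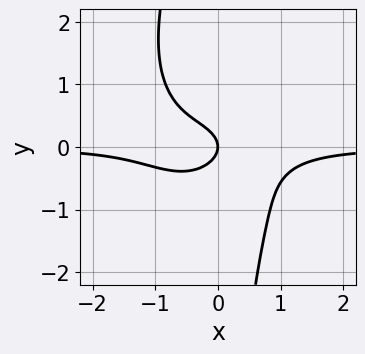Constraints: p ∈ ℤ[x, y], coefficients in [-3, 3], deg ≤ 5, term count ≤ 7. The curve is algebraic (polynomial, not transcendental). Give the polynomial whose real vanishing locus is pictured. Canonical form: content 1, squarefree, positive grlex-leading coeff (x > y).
2*x^3*y + x*y^3 - x*y^2 + 2*y^2 + x

1. deg p = 4. The shape is more complex than any degree-3 curve.
2. Checking where it meets the axes: one x-axis crossing is at x = 0; one y-axis crossing is at y = 0.
3. Assembling these constraints gives the stated polynomial.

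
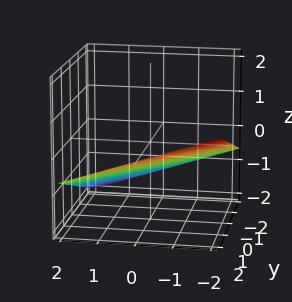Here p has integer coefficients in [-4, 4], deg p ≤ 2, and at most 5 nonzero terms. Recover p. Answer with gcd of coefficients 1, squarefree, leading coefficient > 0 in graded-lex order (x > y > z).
The degree is 1 — the surface is flat (a plane).
Against the integer gridlines: it crosses the x-axis at the gridline x = -2; it meets the y-axis at y = 2 (among the integer gridlines).
Solving for integer coefficients yields p as stated.

x - y + 3*z + 2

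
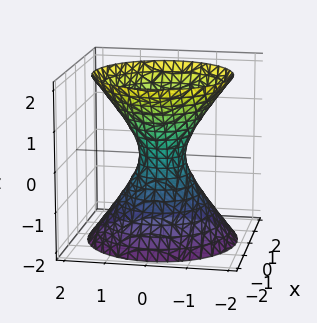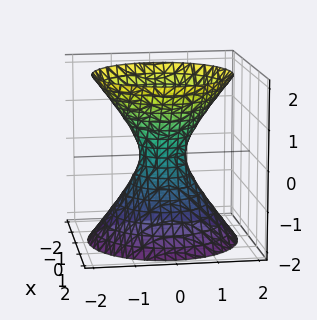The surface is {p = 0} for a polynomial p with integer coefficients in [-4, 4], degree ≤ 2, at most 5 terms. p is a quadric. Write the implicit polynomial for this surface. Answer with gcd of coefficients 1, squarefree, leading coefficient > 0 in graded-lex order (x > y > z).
3*x^2 + 3*y^2 - 2*z^2 - 1

(a) Degree: one connected sheet with a waist; a quadric, so deg p = 2.
(b) Symmetries: the z ↦ −z reflection is a symmetry, so z appears only in even powers; rotational symmetry about the z-axis ⇒ p depends on x, y only through x² + y².
(c) Observable constraints: a circular section at z = 0 has radius between 0 and 1; it misses every integer gridline on the z-axis.
(d) The integer polynomial consistent with all of this is the stated p.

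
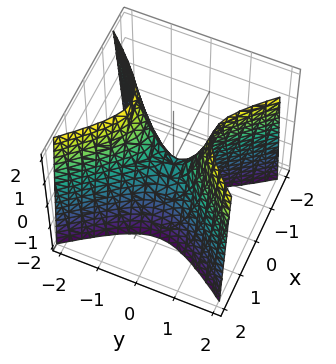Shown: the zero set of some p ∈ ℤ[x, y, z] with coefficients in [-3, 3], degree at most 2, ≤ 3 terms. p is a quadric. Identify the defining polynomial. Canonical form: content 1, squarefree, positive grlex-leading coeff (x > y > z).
First, degree: a saddle surface; a quadric, so deg p = 2.
Next, symmetries: mirror symmetry x ↦ −x ⇒ only even powers of x; it's symmetric under y → −y, forcing even powers of y.
Next, checking where it meets the axes: one y-axis crossing is at y = 0; one z-axis crossing is at z = 0; it meets the x-axis at x = 0 (among the integer gridlines).
Finally, putting this together gives p.

3*x^2 - 2*y^2 + z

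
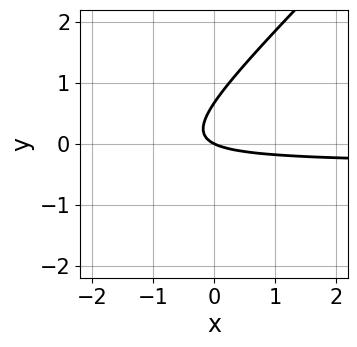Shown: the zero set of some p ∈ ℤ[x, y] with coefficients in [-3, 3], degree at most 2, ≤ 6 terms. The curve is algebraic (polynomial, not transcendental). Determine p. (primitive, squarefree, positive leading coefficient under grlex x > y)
3*x*y - 3*y^2 + x + 2*y

First, degree: the shape is more complex than any degree-1 curve, so deg p = 2.
Next, against the integer gridlines: it crosses the y-axis at the gridline y = 0; one x-axis crossing is at x = 0.
Finally, assembling these constraints gives the stated polynomial.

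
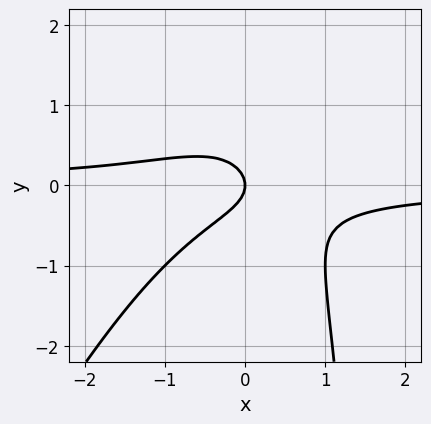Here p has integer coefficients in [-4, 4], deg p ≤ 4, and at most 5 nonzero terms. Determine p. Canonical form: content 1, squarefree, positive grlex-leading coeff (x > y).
2*x^2*y - x*y^2 + 2*y^2 + x

First, degree: no degree-2 curve has this shape, so deg p = 3.
Then, reading off the gridlines: it meets the y-axis at y = 0 (among the integer gridlines); it crosses the x-axis at the gridline x = 0.
Finally, putting this together gives p.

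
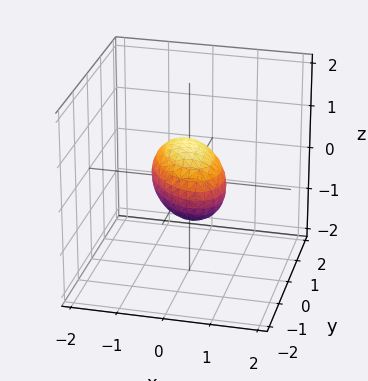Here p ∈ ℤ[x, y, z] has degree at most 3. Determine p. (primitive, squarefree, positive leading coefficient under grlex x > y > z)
(a) deg p = 2. A generic line meets the surface in up to 2 points.
(b) From the axis intercepts and sections: among the integer gridlines, it crosses the y-axis at y ∈ {-1, 1}.
(c) The integer polynomial consistent with all of this is the stated p.

3*x^2 + 2*x*y + 2*y^2 + 3*z^2 - 2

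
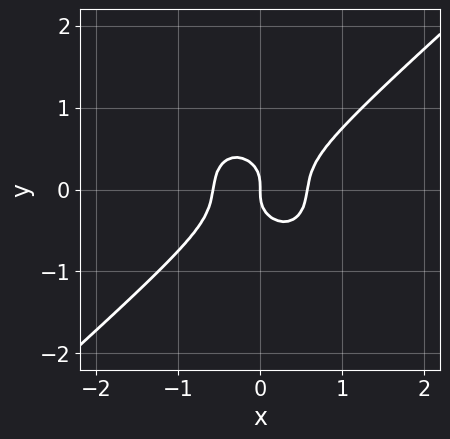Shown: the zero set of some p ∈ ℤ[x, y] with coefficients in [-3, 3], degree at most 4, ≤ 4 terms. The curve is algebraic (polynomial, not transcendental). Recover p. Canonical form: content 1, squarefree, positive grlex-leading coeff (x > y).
First, degree: the shape is more complex than any degree-2 curve, so deg p = 3.
Next, from the axis intercepts and sections: it meets the x-axis at x = 0 (among the integer gridlines); one y-axis crossing is at y = 0.
Finally, matching integer coefficients to the picture gives p.

3*x^3 - x^2*y - 3*y^3 - x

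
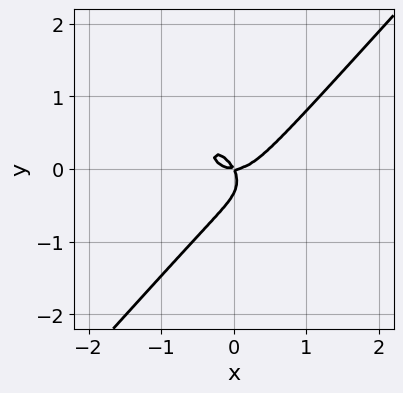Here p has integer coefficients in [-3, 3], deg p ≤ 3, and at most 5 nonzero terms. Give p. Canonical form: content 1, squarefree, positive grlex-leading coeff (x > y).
First, deg p = 3.
Next, reading off the gridlines: it meets the x-axis at x = 0 (among the integer gridlines); it meets the y-axis at y = 0 (among the integer gridlines).
Finally, putting this together gives p.

3*x^3 + x^2*y - 3*y^3 - 2*x*y - y^2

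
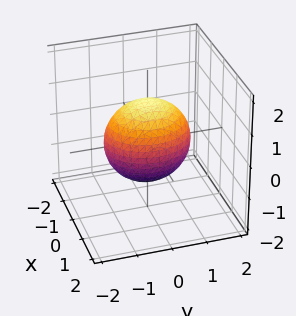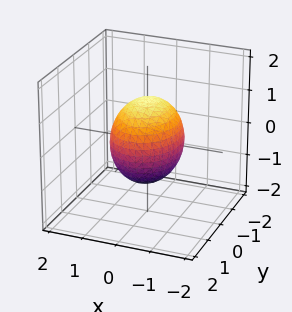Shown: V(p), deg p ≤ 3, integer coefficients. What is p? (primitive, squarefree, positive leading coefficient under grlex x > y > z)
3*x^2 + 2*y^2 + 2*z^2 - 3

1. The degree is 2 — a closed, bounded, convex surface; a quadric.
2. Symmetries: mirror symmetry x ↦ −x ⇒ only even powers of x; the z ↦ −z reflection is a symmetry, so z appears only in even powers; mirror symmetry y ↦ −y ⇒ only even powers of y.
3. From the visible intercepts: the x-axis gridline crossings are at x ∈ {-1, 1}.
4. These observations pin down the coefficients.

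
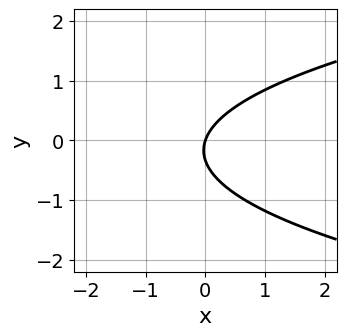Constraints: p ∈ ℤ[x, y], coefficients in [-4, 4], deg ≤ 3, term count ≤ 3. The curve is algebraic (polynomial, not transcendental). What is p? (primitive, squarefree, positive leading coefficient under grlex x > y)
The degree is 2 — a generic line meets the curve in up to 2 points.
Reading off the gridlines: it crosses the x-axis at the gridline x = 0; one y-axis crossing is at y = 0.
Putting this together gives p.

3*y^2 - 3*x + y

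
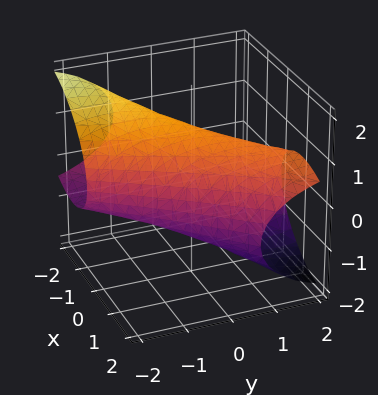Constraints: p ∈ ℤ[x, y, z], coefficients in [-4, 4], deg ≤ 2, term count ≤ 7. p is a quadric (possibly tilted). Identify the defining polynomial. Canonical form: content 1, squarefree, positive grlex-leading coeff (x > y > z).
2*x^2 - 3*x*y + 2*x*z + y^2 + 3*z^2 - 3

First, deg p = 2.
Then, against the integer gridlines: among the integer gridlines, it crosses the z-axis at z ∈ {-1, 1}.
Finally, the integer polynomial consistent with all of this is the stated p.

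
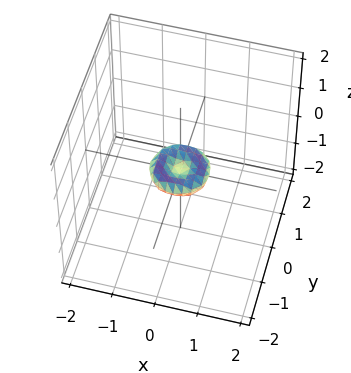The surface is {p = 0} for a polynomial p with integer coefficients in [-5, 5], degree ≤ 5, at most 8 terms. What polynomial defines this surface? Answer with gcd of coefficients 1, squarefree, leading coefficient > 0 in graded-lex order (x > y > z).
2*x^4 + 4*x^2*y^2 + 2*y^4 - x^2 - y^2 + 3*z^2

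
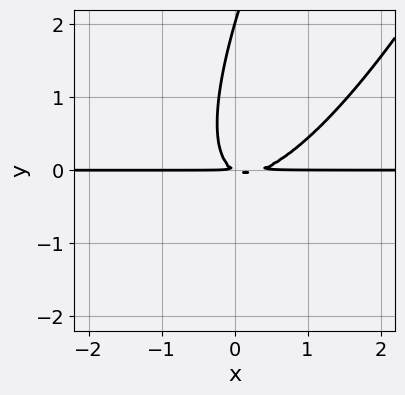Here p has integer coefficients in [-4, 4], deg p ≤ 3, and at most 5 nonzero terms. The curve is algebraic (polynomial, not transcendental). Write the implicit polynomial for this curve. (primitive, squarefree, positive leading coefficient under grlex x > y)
3*x^2*y - 3*x*y^2 + y^3 - x*y - 2*y^2

Degree: a generic line meets the curve in up to 3 points, so deg p = 3.
Observable constraints: every point of the x-axis in the box is on the curve; it crosses the y-axis at the gridline y = 2.
Assembling these constraints gives the stated polynomial.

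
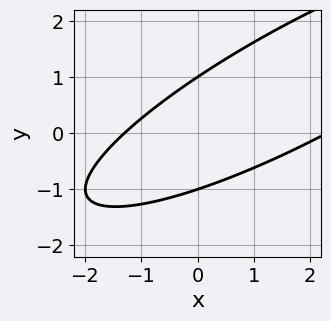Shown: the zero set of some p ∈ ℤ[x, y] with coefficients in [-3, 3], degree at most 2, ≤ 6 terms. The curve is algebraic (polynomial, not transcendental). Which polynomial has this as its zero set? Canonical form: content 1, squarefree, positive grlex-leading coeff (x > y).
x^2 - 3*x*y + 3*y^2 - x - 3

(a) The degree is 2 — no degree-1 curve has this shape.
(b) Against the integer gridlines: the y-axis gridline crossings are at y ∈ {-1, 1}.
(c) Fitting integer coefficients to these (and the overall shape) gives p.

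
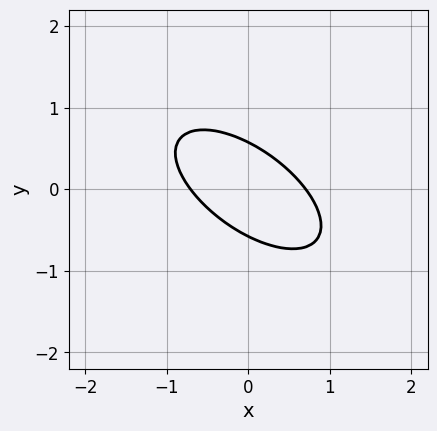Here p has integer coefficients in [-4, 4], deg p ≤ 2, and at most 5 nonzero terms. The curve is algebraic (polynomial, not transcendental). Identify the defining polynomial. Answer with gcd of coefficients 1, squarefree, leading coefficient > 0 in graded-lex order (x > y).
(a) deg p = 2. The shape is more complex than any degree-1 curve.
(b) Putting this together gives p.

2*x^2 + 3*x*y + 3*y^2 - 1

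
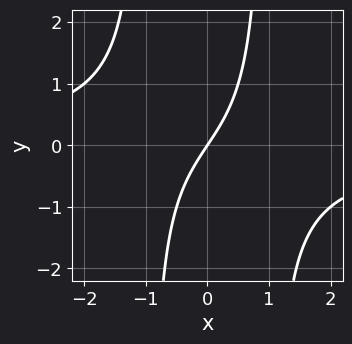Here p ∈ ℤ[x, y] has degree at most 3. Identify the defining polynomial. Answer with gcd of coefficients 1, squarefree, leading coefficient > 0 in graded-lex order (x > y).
1. The degree is 3 — no degree-2 curve has this shape.
2. From the visible intercepts: one x-axis crossing is at x = 0; it meets the y-axis at y = 0 (among the integer gridlines).
3. These observations pin down the coefficients.

2*x^2*y + 3*x - 2*y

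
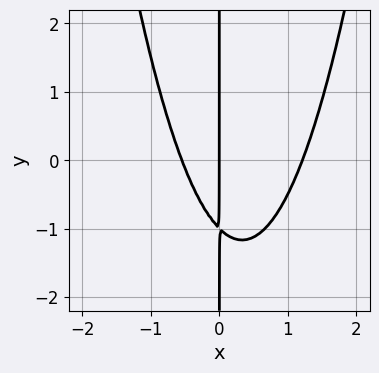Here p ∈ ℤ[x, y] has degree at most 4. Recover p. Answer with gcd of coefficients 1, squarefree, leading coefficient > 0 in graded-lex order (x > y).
First, degree: a generic line meets the curve in up to 3 points, so deg p = 3.
Next, checking where it meets the axes: it meets the x-axis at x = 0 (among the integer gridlines); every point of the y-axis in the box is on the curve.
Finally, putting this together gives p.

3*x^3 - 2*x^2 - 2*x*y - 2*x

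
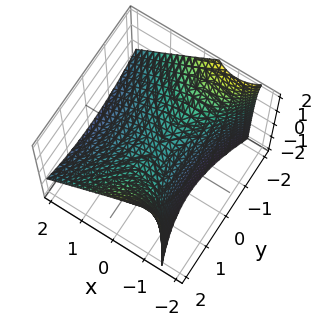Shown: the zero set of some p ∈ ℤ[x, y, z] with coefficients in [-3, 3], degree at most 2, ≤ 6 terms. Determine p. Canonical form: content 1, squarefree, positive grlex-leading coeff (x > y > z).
(a) deg p = 2.
(b) From the visible intercepts: one z-axis crossing is at z = 0; it meets the y-axis at y = 0 (among the integer gridlines); it crosses the x-axis at the gridline x = 0.
(c) These observations pin down the coefficients.

2*x^2 + 2*x*z - y^2 + 3*z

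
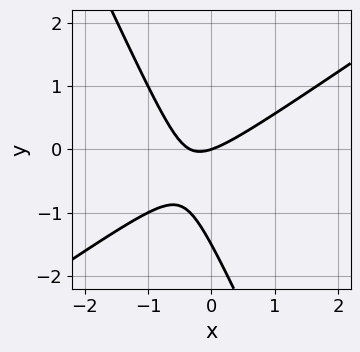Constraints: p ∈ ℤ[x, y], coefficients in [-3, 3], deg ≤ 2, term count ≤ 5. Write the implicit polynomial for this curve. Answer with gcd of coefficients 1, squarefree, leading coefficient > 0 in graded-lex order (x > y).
3*x^2 - 3*x*y - 2*y^2 + x - 3*y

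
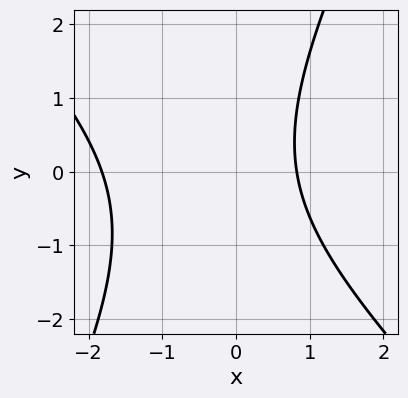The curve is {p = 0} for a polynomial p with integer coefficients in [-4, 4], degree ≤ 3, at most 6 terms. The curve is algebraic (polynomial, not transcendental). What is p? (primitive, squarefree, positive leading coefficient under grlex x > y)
2*x^2 + x*y - y^2 + 2*x - 3

(a) The degree is 2 — the shape is more complex than any degree-1 curve.
(b) From the visible intercepts: the curve avoids every integer y-axis point in the box.
(c) Matching integer coefficients to the picture gives p.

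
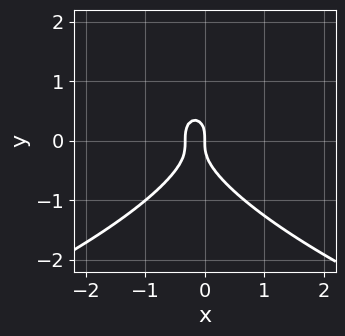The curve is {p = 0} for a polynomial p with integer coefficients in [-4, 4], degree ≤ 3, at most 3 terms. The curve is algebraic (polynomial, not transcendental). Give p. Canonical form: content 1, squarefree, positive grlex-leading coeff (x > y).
2*y^3 + 3*x^2 + x

(a) Degree: a generic line meets the curve in up to 3 points, so deg p = 3.
(b) From the visible intercepts: it crosses the y-axis at the gridline y = 0; one x-axis crossing is at x = 0.
(c) These observations pin down the coefficients.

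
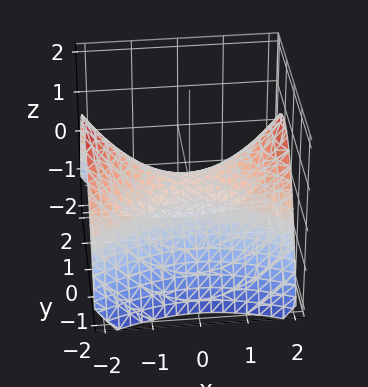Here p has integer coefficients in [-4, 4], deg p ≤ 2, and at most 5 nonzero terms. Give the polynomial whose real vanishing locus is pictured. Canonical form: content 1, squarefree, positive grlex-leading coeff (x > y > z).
The degree is 2 — a hyperbolic paraboloid; a quadric.
Symmetries: mirror symmetry y ↦ −y ⇒ only even powers of y; mirror symmetry x ↦ −x ⇒ only even powers of x.
Observable constraints: it meets the z-axis at z = 0 (among the integer gridlines); one x-axis crossing is at x = 0.
Matching integer coefficients to the picture gives p.

x^2 - 2*y^2 - 3*z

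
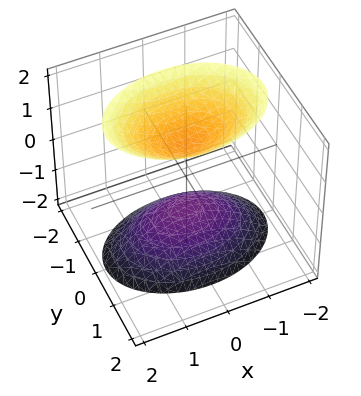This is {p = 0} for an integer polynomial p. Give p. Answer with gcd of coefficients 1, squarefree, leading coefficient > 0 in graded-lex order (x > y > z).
x^2 + 2*y^2 - z^2 + 1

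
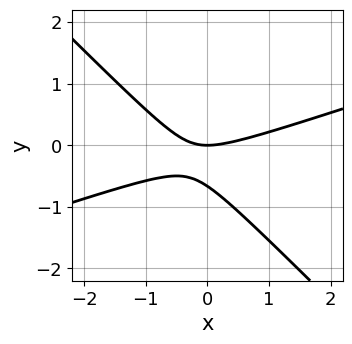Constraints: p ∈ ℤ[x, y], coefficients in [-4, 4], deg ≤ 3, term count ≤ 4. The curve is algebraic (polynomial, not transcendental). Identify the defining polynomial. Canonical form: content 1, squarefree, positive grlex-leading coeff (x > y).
x^2 - 2*x*y - 3*y^2 - 2*y

(a) The degree is 2 — no degree-1 curve has this shape.
(b) Checking where it meets the axes: one x-axis crossing is at x = 0; it meets the y-axis at y = 0 (among the integer gridlines).
(c) Solving for integer coefficients yields p as stated.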